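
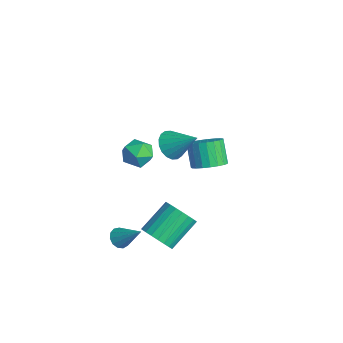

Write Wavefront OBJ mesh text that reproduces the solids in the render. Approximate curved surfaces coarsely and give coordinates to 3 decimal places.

v 0.65 -3.741 -3.872
v 1.145 -4.062 -4.119
v 1.71 -2.999 -2.708
v 1.126 -3.75 -4.299
v 0.955 -3.436 -4.344
v 0.688 -3.218 -4.239
v 0.408 -3.166 -4.018
v 0.205 -3.297 -3.75
v 0.144 -3.568 -3.52
v 0.243 -3.895 -3.403
v 0.471 -4.172 -3.434
v 0.756 -4.312 -3.604
v 1.008 -4.271 -3.86
v 0.861 -0.996 2.792
v 1.454 -0.917 2.132
v 1.959 -0.084 3.888
v 1.229 -0.594 2.088
v 0.932 -0.35 2.184
v 0.62 -0.234 2.399
v 0.356 -0.27 2.693
v 0.193 -0.449 3.006
v 0.161 -0.736 3.276
v 0.268 -1.075 3.451
v 0.493 -1.399 3.495
v 0.791 -1.642 3.4
v 1.102 -1.758 3.184
v 1.366 -1.722 2.891
v 1.53 -1.543 2.578
v 1.561 -1.256 2.307
v 0.048 -1.802 1.244
v 0.604 -1.876 1.994
v -0.784 -2.964 1.746
v -0.228 -3.038 2.496
v -0.792 -2.297 2.402
v -0.278 -1.579 2.092
v 0.098 -3.261 1.648
v 0.612 -2.543 1.338
v 0.635 -2.778 2.243
v 0.084 -2.182 2.71
v -0.264 -2.658 1.03
v -0.815 -2.062 1.497
v 2.898 -2.644 -2.403
v 3.708 -2.174 -2.654
v 3.173 -0.627 -1.489
v 2.362 -1.096 -1.237
v 3.449 -2.051 -2.937
v 2.914 -0.503 -1.772
v 3.094 -2.03 -3.128
v 2.559 -0.482 -1.962
v 2.705 -2.115 -3.193
v 2.17 -0.568 -2.028
v 2.35 -2.292 -3.122
v 1.814 -0.744 -1.956
v 2.089 -2.53 -2.926
v 1.554 -0.982 -1.761
v 1.968 -2.787 -2.64
v 1.433 -1.239 -1.475
v 2.008 -3.019 -2.313
v 1.472 -1.472 -1.147
v 2.202 -3.187 -2.001
v 1.666 -1.639 -0.836
v 2.516 -3.261 -1.759
v 1.98 -1.713 -0.594
v 2.896 -3.228 -1.628
v 2.36 -1.68 -0.463
v 3.276 -3.094 -1.631
v 2.741 -1.546 -0.466
v 3.591 -2.882 -1.768
v 3.056 -1.334 -0.602
v 3.786 -2.629 -2.014
v 3.251 -1.081 -0.849
v 3.828 -2.379 -2.327
v 3.292 -0.831 -1.162
v -2.978 2.817 -3.151
v -2.204 2.531 -2.585
v -3.109 2.657 -1.284
v -3.882 2.943 -1.849
v -2.157 2.944 -2.593
v -3.062 3.07 -1.292
v -2.253 3.335 -2.697
v -3.157 3.462 -1.396
v -2.473 3.637 -2.88
v -3.378 3.763 -1.578
v -2.781 3.796 -3.109
v -3.686 3.923 -1.808
v -3.123 3.787 -3.346
v -4.028 3.913 -2.044
v -3.44 3.609 -3.549
v -4.344 3.736 -2.247
v -3.676 3.295 -3.683
v -4.581 3.421 -2.381
v -3.792 2.898 -3.725
v -4.697 3.024 -2.423
v -3.768 2.487 -3.668
v -4.672 2.613 -2.366
v -3.606 2.133 -3.521
v -4.511 2.259 -2.22
v -3.336 1.897 -3.31
v -4.241 2.023 -2.009
v -3.004 1.82 -3.072
v -3.909 1.947 -1.771
v -2.667 1.916 -2.848
v -3.572 2.042 -1.546
v -2.384 2.167 -2.675
v -3.289 2.294 -1.374
f 2 1 4
f 2 4 3
f 4 1 5
f 4 5 3
f 5 1 6
f 5 6 3
f 6 1 7
f 6 7 3
f 7 1 8
f 7 8 3
f 8 1 9
f 8 9 3
f 9 1 10
f 9 10 3
f 10 1 11
f 10 11 3
f 11 1 12
f 11 12 3
f 12 1 13
f 12 13 3
f 13 1 2
f 13 2 3
f 15 14 17
f 15 17 16
f 17 14 18
f 17 18 16
f 18 14 19
f 18 19 16
f 19 14 20
f 19 20 16
f 20 14 21
f 20 21 16
f 21 14 22
f 21 22 16
f 22 14 23
f 22 23 16
f 23 14 24
f 23 24 16
f 24 14 25
f 24 25 16
f 25 14 26
f 25 26 16
f 26 14 27
f 26 27 16
f 27 14 28
f 27 28 16
f 28 14 29
f 28 29 16
f 29 14 15
f 29 15 16
f 30 41 35
f 30 35 31
f 30 31 37
f 30 37 40
f 30 40 41
f 31 35 39
f 35 41 34
f 41 40 32
f 40 37 36
f 37 31 38
f 33 39 34
f 33 34 32
f 33 32 36
f 33 36 38
f 33 38 39
f 34 39 35
f 32 34 41
f 36 32 40
f 38 36 37
f 39 38 31
f 43 42 46
f 43 46 44
f 44 46 47
f 44 47 45
f 46 42 48
f 46 48 47
f 47 48 49
f 47 49 45
f 48 42 50
f 48 50 49
f 49 50 51
f 49 51 45
f 50 42 52
f 50 52 51
f 51 52 53
f 51 53 45
f 52 42 54
f 52 54 53
f 53 54 55
f 53 55 45
f 54 42 56
f 54 56 55
f 55 56 57
f 55 57 45
f 56 42 58
f 56 58 57
f 57 58 59
f 57 59 45
f 58 42 60
f 58 60 59
f 59 60 61
f 59 61 45
f 60 42 62
f 60 62 61
f 61 62 63
f 61 63 45
f 62 42 64
f 62 64 63
f 63 64 65
f 63 65 45
f 64 42 66
f 64 66 65
f 65 66 67
f 65 67 45
f 66 42 68
f 66 68 67
f 67 68 69
f 67 69 45
f 68 42 70
f 68 70 69
f 69 70 71
f 69 71 45
f 70 42 72
f 70 72 71
f 71 72 73
f 71 73 45
f 72 42 43
f 72 43 73
f 73 43 44
f 73 44 45
f 75 74 78
f 75 78 76
f 76 78 79
f 76 79 77
f 78 74 80
f 78 80 79
f 79 80 81
f 79 81 77
f 80 74 82
f 80 82 81
f 81 82 83
f 81 83 77
f 82 74 84
f 82 84 83
f 83 84 85
f 83 85 77
f 84 74 86
f 84 86 85
f 85 86 87
f 85 87 77
f 86 74 88
f 86 88 87
f 87 88 89
f 87 89 77
f 88 74 90
f 88 90 89
f 89 90 91
f 89 91 77
f 90 74 92
f 90 92 91
f 91 92 93
f 91 93 77
f 92 74 94
f 92 94 93
f 93 94 95
f 93 95 77
f 94 74 96
f 94 96 95
f 95 96 97
f 95 97 77
f 96 74 98
f 96 98 97
f 97 98 99
f 97 99 77
f 98 74 100
f 98 100 99
f 99 100 101
f 99 101 77
f 100 74 102
f 100 102 101
f 101 102 103
f 101 103 77
f 102 74 104
f 102 104 103
f 103 104 105
f 103 105 77
f 104 74 75
f 104 75 105
f 105 75 76
f 105 76 77



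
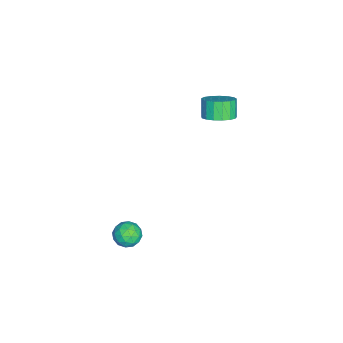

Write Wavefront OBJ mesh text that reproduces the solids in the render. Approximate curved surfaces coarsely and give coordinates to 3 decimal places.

v 1.625 -2.638 -3.739
v 2.104 -2.273 -4.144
v 2.476 -2.907 -2.976
v 2.955 -2.542 -3.381
v 2.437 -2.184 -3.022
v 1.911 -2.018 -3.493
v 2.669 -3.162 -3.627
v 2.143 -2.996 -4.098
v 2.749 -2.597 -4.075
v 2.605 -1.993 -3.701
v 1.975 -3.187 -3.419
v 1.831 -2.583 -3.045
v 1.79 -2.432 -4.008
v 2.79 -2.748 -3.112
v 2.486 -2.537 -2.9
v 2.767 -2.323 -3.139
v 1.676 -2.282 -3.626
v 1.958 -2.067 -3.864
v 2.153 -2.015 -3.204
v 2.622 -3.113 -3.256
v 2.904 -2.898 -3.494
v 1.813 -2.857 -3.981
v 2.094 -2.643 -4.22
v 2.427 -3.165 -3.916
v 2.45 -2.408 -4.206
v 2.951 -2.566 -3.758
v 2.783 -2.931 -3.902
v 2.474 -2.833 -4.179
v 2.366 -2.053 -3.986
v 2.866 -2.211 -3.538
v 2.561 -2 -3.327
v 2.252 -1.902 -3.604
v 2.745 -2.243 -3.946
v 1.714 -2.969 -3.582
v 2.214 -3.127 -3.134
v 2.328 -3.278 -3.516
v 2.019 -3.18 -3.793
v 1.629 -2.614 -3.362
v 2.13 -2.772 -2.914
v 2.106 -2.347 -2.941
v 1.797 -2.249 -3.218
v 1.835 -2.937 -3.174
v -3.511 0.755 -0.034
v -2.868 1.001 0.43
v -3.446 0.91 1.278
v -4.089 0.665 0.814
v -3.055 1.34 0.339
v -3.632 1.249 1.187
v -3.346 1.545 0.163
v -3.924 1.454 1.011
v -3.675 1.569 -0.059
v -4.253 1.478 0.79
v -3.967 1.406 -0.274
v -4.544 1.316 0.574
v -4.154 1.095 -0.435
v -4.731 1.004 0.413
v -4.194 0.706 -0.504
v -4.771 0.615 0.344
v -4.077 0.328 -0.465
v -4.655 0.237 0.383
v -3.831 0.048 -0.328
v -4.409 -0.043 0.521
v -3.512 -0.07 -0.123
v -4.089 -0.161 0.725
v -3.192 0.001 0.102
v -3.77 -0.089 0.95
v -2.946 0.245 0.296
v -3.523 0.154 1.144
v -2.829 0.606 0.414
v -3.406 0.515 1.262
f 1 38 17
f 38 12 41
f 17 41 6
f 38 41 17
f 1 17 13
f 17 6 18
f 13 18 2
f 17 18 13
f 1 13 22
f 13 2 23
f 22 23 8
f 13 23 22
f 1 22 34
f 22 8 37
f 34 37 11
f 22 37 34
f 1 34 38
f 34 11 42
f 38 42 12
f 34 42 38
f 2 18 29
f 18 6 32
f 29 32 10
f 18 32 29
f 6 41 19
f 41 12 40
f 19 40 5
f 41 40 19
f 12 42 39
f 42 11 35
f 39 35 3
f 42 35 39
f 11 37 36
f 37 8 24
f 36 24 7
f 37 24 36
f 8 23 28
f 23 2 25
f 28 25 9
f 23 25 28
f 4 30 16
f 30 10 31
f 16 31 5
f 30 31 16
f 4 16 14
f 16 5 15
f 14 15 3
f 16 15 14
f 4 14 21
f 14 3 20
f 21 20 7
f 14 20 21
f 4 21 26
f 21 7 27
f 26 27 9
f 21 27 26
f 4 26 30
f 26 9 33
f 30 33 10
f 26 33 30
f 5 31 19
f 31 10 32
f 19 32 6
f 31 32 19
f 3 15 39
f 15 5 40
f 39 40 12
f 15 40 39
f 7 20 36
f 20 3 35
f 36 35 11
f 20 35 36
f 9 27 28
f 27 7 24
f 28 24 8
f 27 24 28
f 10 33 29
f 33 9 25
f 29 25 2
f 33 25 29
f 44 43 47
f 44 47 45
f 45 47 48
f 45 48 46
f 47 43 49
f 47 49 48
f 48 49 50
f 48 50 46
f 49 43 51
f 49 51 50
f 50 51 52
f 50 52 46
f 51 43 53
f 51 53 52
f 52 53 54
f 52 54 46
f 53 43 55
f 53 55 54
f 54 55 56
f 54 56 46
f 55 43 57
f 55 57 56
f 56 57 58
f 56 58 46
f 57 43 59
f 57 59 58
f 58 59 60
f 58 60 46
f 59 43 61
f 59 61 60
f 60 61 62
f 60 62 46
f 61 43 63
f 61 63 62
f 62 63 64
f 62 64 46
f 63 43 65
f 63 65 64
f 64 65 66
f 64 66 46
f 65 43 67
f 65 67 66
f 66 67 68
f 66 68 46
f 67 43 69
f 67 69 68
f 68 69 70
f 68 70 46
f 69 43 44
f 69 44 70
f 70 44 45
f 70 45 46



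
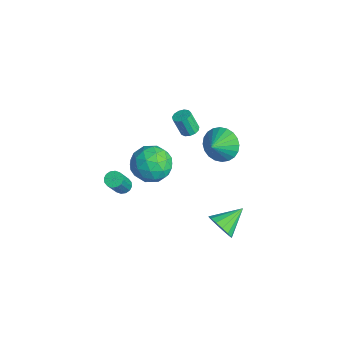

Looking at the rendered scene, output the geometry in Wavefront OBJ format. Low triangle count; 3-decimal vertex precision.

v -1.951 -1.078 -3.454
v -1.523 -0.839 -3.549
v -0.74 -1.583 -1.902
v -1.169 -1.822 -1.806
v -1.662 -0.672 -3.408
v -0.88 -1.417 -1.76
v -1.879 -0.615 -3.279
v -1.097 -1.359 -1.631
v -2.115 -0.681 -3.197
v -1.333 -1.426 -1.549
v -2.307 -0.854 -3.184
v -1.525 -1.599 -1.536
v -2.404 -1.087 -3.243
v -1.622 -1.831 -1.595
v -2.38 -1.317 -3.358
v -1.597 -2.061 -1.711
v -2.24 -1.483 -3.5
v -1.458 -2.228 -1.852
v -2.023 -1.541 -3.629
v -1.241 -2.285 -1.981
v -1.787 -1.474 -3.711
v -1.005 -2.219 -2.063
v -1.595 -1.301 -3.724
v -0.813 -2.046 -2.076
v -1.498 -1.069 -3.665
v -0.716 -1.813 -2.017
v 2.975 2.214 -3.338
v 3.556 2.071 -2.749
v 2.625 3.586 -2.662
v 3.767 2.282 -3.066
v 3.765 2.473 -3.456
v 3.552 2.596 -3.815
v 3.184 2.616 -4.046
v 2.76 2.528 -4.087
v 2.394 2.356 -3.928
v 2.184 2.146 -3.611
v 2.185 1.954 -3.221
v 2.398 1.832 -2.862
v 2.766 1.812 -2.631
v 3.19 1.899 -2.59
v -0.864 2.168 1.071
v -0.557 1.777 1.016
v -0.809 1.421 2.134
v -1.116 1.812 2.189
v -0.4 1.987 1.118
v -0.652 1.632 2.236
v -0.39 2.255 1.206
v -0.643 1.9 2.324
v -0.531 2.495 1.25
v -0.784 2.14 2.368
v -0.777 2.631 1.238
v -1.03 2.276 2.356
v -1.051 2.62 1.172
v -1.304 2.265 2.29
v -1.265 2.465 1.075
v -1.518 2.11 2.193
v -1.352 2.216 0.976
v -1.605 1.861 2.094
v -1.284 1.952 0.907
v -1.537 1.596 2.025
v -1.082 1.756 0.891
v -1.335 1.4 2.009
v -0.811 1.691 0.931
v -1.064 1.335 2.049
v 1.938 -0.595 3.2
v 2.733 -0.529 2.452
v 2.687 -2.051 3.868
v 3.482 -1.985 3.12
v 3.42 -1.241 3.919
v 2.956 -0.341 3.506
v 2.464 -2.239 2.814
v 2 -1.339 2.401
v 3.058 -1.545 2.214
v 3.649 -0.928 2.896
v 1.771 -1.652 3.424
v 2.362 -1.035 4.106
v 2.269 -0.434 2.767
v 3.151 -2.146 3.553
v 3.114 -1.709 4.022
v 3.581 -1.67 3.583
v 2.401 -0.323 3.387
v 2.868 -0.284 2.947
v 3.272 -0.703 3.809
v 2.552 -2.296 3.373
v 3.019 -2.257 2.933
v 1.839 -0.91 2.737
v 2.306 -0.871 2.298
v 2.148 -1.877 2.511
v 2.928 -0.992 2.188
v 3.368 -1.849 2.58
v 2.77 -1.998 2.4
v 2.497 -1.469 2.158
v 3.275 -0.63 2.589
v 3.716 -1.486 2.982
v 3.679 -1.048 3.451
v 3.406 -0.519 3.208
v 3.466 -1.227 2.449
v 1.704 -1.094 3.338
v 2.145 -1.95 3.731
v 2.014 -2.061 3.112
v 1.741 -1.532 2.869
v 2.052 -0.731 3.74
v 2.492 -1.588 4.132
v 2.923 -1.111 4.162
v 2.65 -0.582 3.92
v 1.954 -1.353 3.871
v 0.704 3.173 0.995
v 1.506 3.259 0.387
v 1.216 2.427 1.565
v 1.589 3.528 0.663
v 1.538 3.742 0.99
v 1.36 3.87 1.317
v 1.082 3.892 1.595
v 0.746 3.804 1.782
v 0.404 3.62 1.849
v 0.108 3.369 1.786
v -0.098 3.087 1.603
v -0.182 2.819 1.327
v -0.131 2.604 1
v 0.047 2.476 0.673
v 0.326 2.455 0.394
v 0.661 2.542 0.207
v 1.003 2.726 0.14
v 1.3 2.978 0.203
f 2 1 5
f 2 5 3
f 3 5 6
f 3 6 4
f 5 1 7
f 5 7 6
f 6 7 8
f 6 8 4
f 7 1 9
f 7 9 8
f 8 9 10
f 8 10 4
f 9 1 11
f 9 11 10
f 10 11 12
f 10 12 4
f 11 1 13
f 11 13 12
f 12 13 14
f 12 14 4
f 13 1 15
f 13 15 14
f 14 15 16
f 14 16 4
f 15 1 17
f 15 17 16
f 16 17 18
f 16 18 4
f 17 1 19
f 17 19 18
f 18 19 20
f 18 20 4
f 19 1 21
f 19 21 20
f 20 21 22
f 20 22 4
f 21 1 23
f 21 23 22
f 22 23 24
f 22 24 4
f 23 1 25
f 23 25 24
f 24 25 26
f 24 26 4
f 25 1 2
f 25 2 26
f 26 2 3
f 26 3 4
f 28 27 30
f 28 30 29
f 30 27 31
f 30 31 29
f 31 27 32
f 31 32 29
f 32 27 33
f 32 33 29
f 33 27 34
f 33 34 29
f 34 27 35
f 34 35 29
f 35 27 36
f 35 36 29
f 36 27 37
f 36 37 29
f 37 27 38
f 37 38 29
f 38 27 39
f 38 39 29
f 39 27 40
f 39 40 29
f 40 27 28
f 40 28 29
f 42 41 45
f 42 45 43
f 43 45 46
f 43 46 44
f 45 41 47
f 45 47 46
f 46 47 48
f 46 48 44
f 47 41 49
f 47 49 48
f 48 49 50
f 48 50 44
f 49 41 51
f 49 51 50
f 50 51 52
f 50 52 44
f 51 41 53
f 51 53 52
f 52 53 54
f 52 54 44
f 53 41 55
f 53 55 54
f 54 55 56
f 54 56 44
f 55 41 57
f 55 57 56
f 56 57 58
f 56 58 44
f 57 41 59
f 57 59 58
f 58 59 60
f 58 60 44
f 59 41 61
f 59 61 60
f 60 61 62
f 60 62 44
f 61 41 63
f 61 63 62
f 62 63 64
f 62 64 44
f 63 41 42
f 63 42 64
f 64 42 43
f 64 43 44
f 65 102 81
f 102 76 105
f 81 105 70
f 102 105 81
f 65 81 77
f 81 70 82
f 77 82 66
f 81 82 77
f 65 77 86
f 77 66 87
f 86 87 72
f 77 87 86
f 65 86 98
f 86 72 101
f 98 101 75
f 86 101 98
f 65 98 102
f 98 75 106
f 102 106 76
f 98 106 102
f 66 82 93
f 82 70 96
f 93 96 74
f 82 96 93
f 70 105 83
f 105 76 104
f 83 104 69
f 105 104 83
f 76 106 103
f 106 75 99
f 103 99 67
f 106 99 103
f 75 101 100
f 101 72 88
f 100 88 71
f 101 88 100
f 72 87 92
f 87 66 89
f 92 89 73
f 87 89 92
f 68 94 80
f 94 74 95
f 80 95 69
f 94 95 80
f 68 80 78
f 80 69 79
f 78 79 67
f 80 79 78
f 68 78 85
f 78 67 84
f 85 84 71
f 78 84 85
f 68 85 90
f 85 71 91
f 90 91 73
f 85 91 90
f 68 90 94
f 90 73 97
f 94 97 74
f 90 97 94
f 69 95 83
f 95 74 96
f 83 96 70
f 95 96 83
f 67 79 103
f 79 69 104
f 103 104 76
f 79 104 103
f 71 84 100
f 84 67 99
f 100 99 75
f 84 99 100
f 73 91 92
f 91 71 88
f 92 88 72
f 91 88 92
f 74 97 93
f 97 73 89
f 93 89 66
f 97 89 93
f 108 107 110
f 108 110 109
f 110 107 111
f 110 111 109
f 111 107 112
f 111 112 109
f 112 107 113
f 112 113 109
f 113 107 114
f 113 114 109
f 114 107 115
f 114 115 109
f 115 107 116
f 115 116 109
f 116 107 117
f 116 117 109
f 117 107 118
f 117 118 109
f 118 107 119
f 118 119 109
f 119 107 120
f 119 120 109
f 120 107 121
f 120 121 109
f 121 107 122
f 121 122 109
f 122 107 123
f 122 123 109
f 123 107 124
f 123 124 109
f 124 107 108
f 124 108 109



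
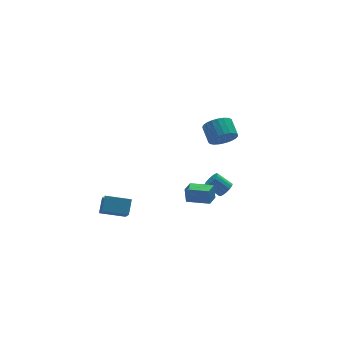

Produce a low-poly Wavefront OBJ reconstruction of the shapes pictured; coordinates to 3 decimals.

v -2.355 2.382 -4.212
v -2.492 1.465 -3.301
v -3.764 2.932 -3.872
v -3.901 2.015 -2.961
v -1.919 3.045 -3.479
v -2.056 2.128 -2.568
v -3.328 3.595 -3.139
v -3.465 2.678 -2.228
v 2.284 -0.851 3.55
v 2.599 -0.463 2.85
v 2.651 0.54 3.431
v 2.336 0.151 4.13
v 2.247 -0.42 2.807
v 2.299 0.583 3.387
v 1.901 -0.451 2.892
v 1.953 0.552 3.473
v 1.621 -0.551 3.091
v 1.674 0.452 3.672
v 1.456 -0.704 3.369
v 1.508 0.299 3.95
v 1.434 -0.882 3.679
v 1.486 0.121 4.259
v 1.559 -1.054 3.966
v 1.611 -0.051 4.546
v 1.809 -1.192 4.181
v 1.862 -0.189 4.761
v 2.142 -1.271 4.287
v 2.194 -0.268 4.868
v 2.499 -1.277 4.266
v 2.551 -0.274 4.846
v 2.818 -1.21 4.12
v 2.871 -0.207 4.701
v 3.046 -1.08 3.877
v 3.098 -0.077 4.457
v 3.141 -0.911 3.576
v 3.194 0.091 4.157
v 3.089 -0.732 3.271
v 3.141 0.271 3.852
v 2.897 -0.574 3.014
v 2.949 0.429 3.595
v 0.969 1.323 -3.076
v 0.958 1.517 -2.125
v 1.582 1.984 -3.203
v 1.571 2.177 -2.253
v 2.049 0.363 -2.867
v 2.038 0.556 -1.917
v 2.662 1.023 -2.995
v 2.651 1.217 -2.044
v 4.175 2.957 -4.178
v 4.446 2.701 -3.721
v 3.736 3.268 -2.984
v 3.465 3.523 -3.442
v 4.593 2.939 -3.762
v 3.882 3.506 -3.025
v 4.644 3.181 -3.899
v 3.934 3.748 -3.162
v 4.588 3.371 -4.1
v 3.877 3.938 -3.363
v 4.437 3.466 -4.318
v 3.727 4.033 -3.582
v 4.226 3.445 -4.505
v 3.516 4.012 -3.768
v 4.004 3.312 -4.617
v 3.293 3.879 -3.88
v 3.821 3.097 -4.628
v 3.11 3.664 -3.892
v 3.719 2.85 -4.537
v 3.008 3.417 -3.8
v 3.721 2.628 -4.363
v 3.011 3.195 -3.626
v 3.828 2.481 -4.147
v 3.118 3.047 -3.41
v 4.014 2.442 -3.938
v 3.304 3.009 -3.201
v 4.237 2.522 -3.784
v 3.527 3.089 -3.047
f 2 4 1
f 5 2 1
f 1 4 3
f 3 5 1
f 2 8 4
f 6 2 5
f 6 8 2
f 4 8 3
f 7 5 3
f 3 8 7
f 7 6 5
f 8 6 7
f 10 9 13
f 10 13 11
f 11 13 14
f 11 14 12
f 13 9 15
f 13 15 14
f 14 15 16
f 14 16 12
f 15 9 17
f 15 17 16
f 16 17 18
f 16 18 12
f 17 9 19
f 17 19 18
f 18 19 20
f 18 20 12
f 19 9 21
f 19 21 20
f 20 21 22
f 20 22 12
f 21 9 23
f 21 23 22
f 22 23 24
f 22 24 12
f 23 9 25
f 23 25 24
f 24 25 26
f 24 26 12
f 25 9 27
f 25 27 26
f 26 27 28
f 26 28 12
f 27 9 29
f 27 29 28
f 28 29 30
f 28 30 12
f 29 9 31
f 29 31 30
f 30 31 32
f 30 32 12
f 31 9 33
f 31 33 32
f 32 33 34
f 32 34 12
f 33 9 35
f 33 35 34
f 34 35 36
f 34 36 12
f 35 9 37
f 35 37 36
f 36 37 38
f 36 38 12
f 37 9 39
f 37 39 38
f 38 39 40
f 38 40 12
f 39 9 10
f 39 10 40
f 40 10 11
f 40 11 12
f 42 44 41
f 45 42 41
f 41 44 43
f 43 45 41
f 42 48 44
f 46 42 45
f 46 48 42
f 44 48 43
f 47 45 43
f 43 48 47
f 47 46 45
f 48 46 47
f 50 49 53
f 50 53 51
f 51 53 54
f 51 54 52
f 53 49 55
f 53 55 54
f 54 55 56
f 54 56 52
f 55 49 57
f 55 57 56
f 56 57 58
f 56 58 52
f 57 49 59
f 57 59 58
f 58 59 60
f 58 60 52
f 59 49 61
f 59 61 60
f 60 61 62
f 60 62 52
f 61 49 63
f 61 63 62
f 62 63 64
f 62 64 52
f 63 49 65
f 63 65 64
f 64 65 66
f 64 66 52
f 65 49 67
f 65 67 66
f 66 67 68
f 66 68 52
f 67 49 69
f 67 69 68
f 68 69 70
f 68 70 52
f 69 49 71
f 69 71 70
f 70 71 72
f 70 72 52
f 71 49 73
f 71 73 72
f 72 73 74
f 72 74 52
f 73 49 75
f 73 75 74
f 74 75 76
f 74 76 52
f 75 49 50
f 75 50 76
f 76 50 51
f 76 51 52



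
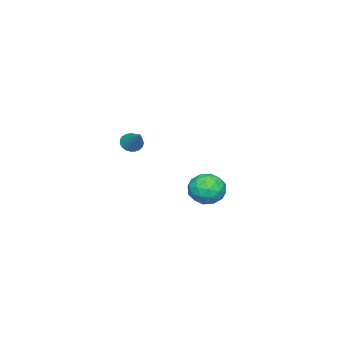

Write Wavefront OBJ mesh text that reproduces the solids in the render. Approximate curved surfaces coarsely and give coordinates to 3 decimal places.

v 2.672 -4.034 3.41
v 2.991 -3.9 3.021
v 3.408 -3.166 4.31
v 2.835 -3.751 3.005
v 2.651 -3.651 3.059
v 2.471 -3.617 3.173
v 2.325 -3.655 3.329
v 2.24 -3.759 3.498
v 2.229 -3.91 3.653
v 2.296 -4.083 3.765
v 2.427 -4.247 3.816
v 2.601 -4.374 3.797
v 2.787 -4.442 3.711
v 2.953 -4.44 3.573
v 3.071 -4.368 3.407
v 3.12 -4.238 3.241
v 3.092 -4.072 3.105
v -3.872 -3.283 -1.425
v -3.236 -2.884 -2.001
v -2.804 -4.256 -0.919
v -2.168 -3.857 -1.495
v -2.501 -3.375 -0.751
v -3.161 -2.774 -1.064
v -2.879 -4.366 -1.856
v -3.539 -3.765 -2.169
v -2.622 -3.553 -2.267
v -2.388 -2.941 -1.584
v -3.652 -4.199 -1.336
v -3.418 -3.587 -0.653
v -3.648 -2.998 -1.758
v -2.392 -4.142 -1.162
v -2.588 -3.859 -0.725
v -2.214 -3.624 -1.064
v -3.604 -2.933 -1.207
v -3.23 -2.699 -1.545
v -2.798 -2.988 -0.811
v -2.81 -4.441 -1.375
v -2.436 -4.207 -1.713
v -3.826 -3.516 -1.856
v -3.452 -3.281 -2.195
v -3.242 -4.152 -2.109
v -2.913 -3.157 -2.252
v -2.285 -3.729 -1.955
v -2.703 -4.028 -2.167
v -3.091 -3.675 -2.351
v -2.776 -2.797 -1.851
v -2.148 -3.369 -1.553
v -2.343 -3.086 -1.116
v -2.732 -2.733 -1.301
v -2.415 -3.191 -2.008
v -3.892 -3.771 -1.367
v -3.264 -4.343 -1.069
v -3.308 -4.407 -1.619
v -3.697 -4.054 -1.804
v -3.755 -3.411 -0.965
v -3.127 -3.983 -0.668
v -2.949 -3.465 -0.569
v -3.337 -3.112 -0.753
v -3.625 -3.949 -0.912
f 2 1 4
f 2 4 3
f 4 1 5
f 4 5 3
f 5 1 6
f 5 6 3
f 6 1 7
f 6 7 3
f 7 1 8
f 7 8 3
f 8 1 9
f 8 9 3
f 9 1 10
f 9 10 3
f 10 1 11
f 10 11 3
f 11 1 12
f 11 12 3
f 12 1 13
f 12 13 3
f 13 1 14
f 13 14 3
f 14 1 15
f 14 15 3
f 15 1 16
f 15 16 3
f 16 1 17
f 16 17 3
f 17 1 2
f 17 2 3
f 18 55 34
f 55 29 58
f 34 58 23
f 55 58 34
f 18 34 30
f 34 23 35
f 30 35 19
f 34 35 30
f 18 30 39
f 30 19 40
f 39 40 25
f 30 40 39
f 18 39 51
f 39 25 54
f 51 54 28
f 39 54 51
f 18 51 55
f 51 28 59
f 55 59 29
f 51 59 55
f 19 35 46
f 35 23 49
f 46 49 27
f 35 49 46
f 23 58 36
f 58 29 57
f 36 57 22
f 58 57 36
f 29 59 56
f 59 28 52
f 56 52 20
f 59 52 56
f 28 54 53
f 54 25 41
f 53 41 24
f 54 41 53
f 25 40 45
f 40 19 42
f 45 42 26
f 40 42 45
f 21 47 33
f 47 27 48
f 33 48 22
f 47 48 33
f 21 33 31
f 33 22 32
f 31 32 20
f 33 32 31
f 21 31 38
f 31 20 37
f 38 37 24
f 31 37 38
f 21 38 43
f 38 24 44
f 43 44 26
f 38 44 43
f 21 43 47
f 43 26 50
f 47 50 27
f 43 50 47
f 22 48 36
f 48 27 49
f 36 49 23
f 48 49 36
f 20 32 56
f 32 22 57
f 56 57 29
f 32 57 56
f 24 37 53
f 37 20 52
f 53 52 28
f 37 52 53
f 26 44 45
f 44 24 41
f 45 41 25
f 44 41 45
f 27 50 46
f 50 26 42
f 46 42 19
f 50 42 46



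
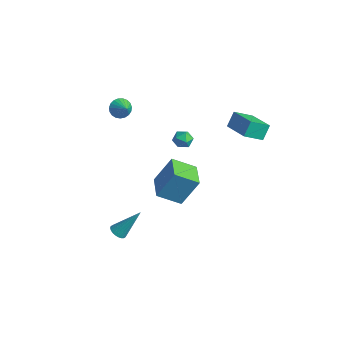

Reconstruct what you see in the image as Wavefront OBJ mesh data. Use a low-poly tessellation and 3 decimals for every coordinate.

v 1.606 -1.855 -1.923
v 2.083 -0.936 -0.166
v 0.154 -0.954 -2
v 0.632 -0.035 -0.242
v 2.388 -0.665 -2.758
v 2.866 0.254 -1
v 0.937 0.236 -2.834
v 1.414 1.155 -1.077
v -1.839 -1.803 3.526
v -1.454 -1.765 2.955
v -0.981 -1.957 4.094
v -1.461 -1.491 3.04
v -1.533 -1.271 3.209
v -1.659 -1.143 3.434
v -1.815 -1.129 3.674
v -1.975 -1.231 3.888
v -2.112 -1.432 4.04
v -2.202 -1.698 4.104
v -2.229 -1.981 4.067
v -2.188 -2.233 3.937
v -2.087 -2.411 3.736
v -1.943 -2.484 3.498
v -1.781 -2.439 3.266
v -1.629 -2.284 3.078
v -1.514 -2.046 2.968
v 0.733 -3.94 -4.736
v 1.242 -3.896 -4.965
v 1.367 -2.8 -3.104
v 1.143 -3.721 -5.049
v 0.981 -3.579 -5.085
v 0.781 -3.491 -5.068
v 0.574 -3.472 -5.001
v 0.391 -3.525 -4.894
v 0.26 -3.64 -4.762
v 0.201 -3.801 -4.627
v 0.223 -3.983 -4.508
v 0.323 -4.159 -4.424
v 0.484 -4.301 -4.388
v 0.684 -4.388 -4.405
v 0.891 -4.407 -4.472
v 1.074 -4.355 -4.579
v 1.205 -4.24 -4.711
v 1.264 -4.079 -4.846
v -1.266 1.945 -0.54
v -0.927 2.299 -0.079
v -0.453 1.221 -0.581
v -0.114 1.575 -0.12
v -0.676 1.248 0.053
v -1.178 1.695 0.079
v -0.202 1.825 -0.739
v -0.704 2.272 -0.713
v -0.269 2.225 -0.202
v -0.562 1.868 0.288
v -0.818 1.652 -0.948
v -1.111 1.295 -0.458
v 3.205 3.262 2.428
v 2.901 2.14 3.133
v 3.063 3.848 3.299
v 2.758 2.726 4.005
v 4.962 3.054 2.855
v 4.657 1.932 3.561
v 4.819 3.64 3.727
v 4.515 2.518 4.432
f 2 4 1
f 5 2 1
f 1 4 3
f 3 5 1
f 2 8 4
f 6 2 5
f 6 8 2
f 4 8 3
f 7 5 3
f 3 8 7
f 7 6 5
f 8 6 7
f 10 9 12
f 10 12 11
f 12 9 13
f 12 13 11
f 13 9 14
f 13 14 11
f 14 9 15
f 14 15 11
f 15 9 16
f 15 16 11
f 16 9 17
f 16 17 11
f 17 9 18
f 17 18 11
f 18 9 19
f 18 19 11
f 19 9 20
f 19 20 11
f 20 9 21
f 20 21 11
f 21 9 22
f 21 22 11
f 22 9 23
f 22 23 11
f 23 9 24
f 23 24 11
f 24 9 25
f 24 25 11
f 25 9 10
f 25 10 11
f 27 26 29
f 27 29 28
f 29 26 30
f 29 30 28
f 30 26 31
f 30 31 28
f 31 26 32
f 31 32 28
f 32 26 33
f 32 33 28
f 33 26 34
f 33 34 28
f 34 26 35
f 34 35 28
f 35 26 36
f 35 36 28
f 36 26 37
f 36 37 28
f 37 26 38
f 37 38 28
f 38 26 39
f 38 39 28
f 39 26 40
f 39 40 28
f 40 26 41
f 40 41 28
f 41 26 42
f 41 42 28
f 42 26 43
f 42 43 28
f 43 26 27
f 43 27 28
f 44 55 49
f 44 49 45
f 44 45 51
f 44 51 54
f 44 54 55
f 45 49 53
f 49 55 48
f 55 54 46
f 54 51 50
f 51 45 52
f 47 53 48
f 47 48 46
f 47 46 50
f 47 50 52
f 47 52 53
f 48 53 49
f 46 48 55
f 50 46 54
f 52 50 51
f 53 52 45
f 57 59 56
f 60 57 56
f 56 59 58
f 58 60 56
f 57 63 59
f 61 57 60
f 61 63 57
f 59 63 58
f 62 60 58
f 58 63 62
f 62 61 60
f 63 61 62



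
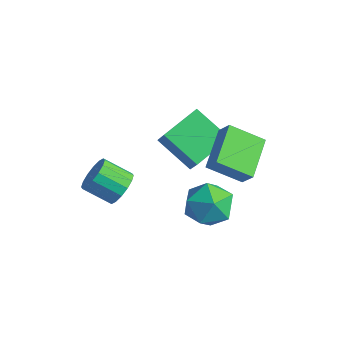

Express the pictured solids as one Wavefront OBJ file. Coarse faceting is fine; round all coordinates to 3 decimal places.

v -0.7 -0.098 -1.005
v -2.373 -0.556 0.087
v -0.804 1.796 -0.371
v -2.478 1.338 0.721
v 0.198 -0.458 0.219
v -1.476 -0.916 1.311
v 0.093 1.436 0.853
v -1.58 0.978 1.945
v 1.617 -1.19 1.55
v 2.217 -1.129 2.31
v 0.521 0.432 2.283
v 1.121 0.493 3.043
v 2.659 -0.073 0.637
v 3.259 -0.012 1.397
v 1.563 1.549 1.37
v 2.163 1.61 2.13
v 0.634 0.303 -1.403
v 1.554 0.28 -2.235
v 0.946 -1.64 -1.005
v 1.866 -1.663 -1.837
v 2.001 -1.028 -0.779
v 1.809 0.173 -1.026
v 0.691 -1.533 -2.214
v 0.499 -0.332 -2.461
v 1.59 -0.855 -2.737
v 2.399 -0.543 -1.85
v 0.101 -0.817 -1.39
v 0.91 -0.505 -0.503
v -2.174 -2.685 -1.911
v -1.543 -2.849 -1.291
v -2.534 -3.638 -0.489
v -3.166 -3.475 -1.109
v -1.747 -2.453 -1.154
v -2.738 -3.242 -0.352
v -2.065 -2.119 -1.22
v -3.057 -2.909 -0.418
v -2.413 -1.938 -1.471
v -3.405 -2.727 -0.669
v -2.697 -1.956 -1.84
v -3.689 -2.746 -1.038
v -2.841 -2.17 -2.228
v -3.832 -2.959 -1.426
v -2.806 -2.522 -2.531
v -3.797 -3.311 -1.729
v -2.602 -2.918 -2.668
v -3.593 -3.707 -1.866
v -2.283 -3.251 -2.602
v -3.275 -4.041 -1.8
v -1.935 -3.433 -2.351
v -2.927 -4.222 -1.549
v -1.651 -3.414 -1.982
v -2.643 -4.204 -1.18
v -1.508 -3.201 -1.594
v -2.499 -3.99 -0.792
f 2 4 1
f 5 2 1
f 1 4 3
f 3 5 1
f 2 8 4
f 6 2 5
f 6 8 2
f 4 8 3
f 7 5 3
f 3 8 7
f 7 6 5
f 8 6 7
f 10 12 9
f 13 10 9
f 9 12 11
f 11 13 9
f 10 16 12
f 14 10 13
f 14 16 10
f 12 16 11
f 15 13 11
f 11 16 15
f 15 14 13
f 16 14 15
f 17 28 22
f 17 22 18
f 17 18 24
f 17 24 27
f 17 27 28
f 18 22 26
f 22 28 21
f 28 27 19
f 27 24 23
f 24 18 25
f 20 26 21
f 20 21 19
f 20 19 23
f 20 23 25
f 20 25 26
f 21 26 22
f 19 21 28
f 23 19 27
f 25 23 24
f 26 25 18
f 30 29 33
f 30 33 31
f 31 33 34
f 31 34 32
f 33 29 35
f 33 35 34
f 34 35 36
f 34 36 32
f 35 29 37
f 35 37 36
f 36 37 38
f 36 38 32
f 37 29 39
f 37 39 38
f 38 39 40
f 38 40 32
f 39 29 41
f 39 41 40
f 40 41 42
f 40 42 32
f 41 29 43
f 41 43 42
f 42 43 44
f 42 44 32
f 43 29 45
f 43 45 44
f 44 45 46
f 44 46 32
f 45 29 47
f 45 47 46
f 46 47 48
f 46 48 32
f 47 29 49
f 47 49 48
f 48 49 50
f 48 50 32
f 49 29 51
f 49 51 50
f 50 51 52
f 50 52 32
f 51 29 53
f 51 53 52
f 52 53 54
f 52 54 32
f 53 29 30
f 53 30 54
f 54 30 31
f 54 31 32



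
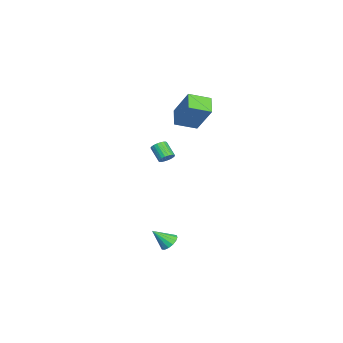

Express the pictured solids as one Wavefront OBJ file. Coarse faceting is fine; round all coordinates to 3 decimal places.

v -2.517 0.858 0.494
v -2.217 0.99 0.884
v -2.882 0.454 1.577
v -3.183 0.322 1.186
v -2.354 1.151 0.877
v -3.019 0.615 1.57
v -2.519 1.262 0.804
v -3.185 0.726 1.497
v -2.684 1.303 0.678
v -3.35 0.767 1.371
v -2.82 1.267 0.519
v -3.486 0.731 1.212
v -2.904 1.161 0.356
v -3.57 0.625 1.049
v -2.921 1.002 0.217
v -3.586 0.466 0.91
v -2.868 0.818 0.126
v -3.533 0.282 0.818
v -2.754 0.641 0.098
v -3.42 0.105 0.791
v -2.6 0.501 0.138
v -3.265 -0.035 0.831
v -2.431 0.424 0.241
v -3.096 -0.112 0.933
v -2.277 0.421 0.386
v -2.942 -0.115 1.079
v -2.165 0.494 0.551
v -2.83 -0.042 1.244
v -2.113 0.63 0.705
v -2.779 0.094 1.398
v -2.132 0.805 0.823
v -2.797 0.269 1.516
v 3.775 1.681 -2.622
v 4.304 1.495 -2.889
v 3.925 0.779 -1.698
v 4.391 1.723 -2.68
v 4.314 1.94 -2.457
v 4.092 2.087 -2.277
v 3.786 2.125 -2.19
v 3.476 2.045 -2.219
v 3.247 1.866 -2.356
v 3.16 1.639 -2.564
v 3.237 1.422 -2.788
v 3.459 1.275 -2.967
v 3.765 1.236 -3.054
v 4.074 1.317 -3.025
v -4.5 1.051 3.372
v -3.69 1.957 5.157
v -4.897 2.331 2.903
v -4.087 3.237 4.689
v -3.413 1.183 2.811
v -2.603 2.089 4.597
v -3.81 2.463 2.343
v -3 3.369 4.128
f 2 1 5
f 2 5 3
f 3 5 6
f 3 6 4
f 5 1 7
f 5 7 6
f 6 7 8
f 6 8 4
f 7 1 9
f 7 9 8
f 8 9 10
f 8 10 4
f 9 1 11
f 9 11 10
f 10 11 12
f 10 12 4
f 11 1 13
f 11 13 12
f 12 13 14
f 12 14 4
f 13 1 15
f 13 15 14
f 14 15 16
f 14 16 4
f 15 1 17
f 15 17 16
f 16 17 18
f 16 18 4
f 17 1 19
f 17 19 18
f 18 19 20
f 18 20 4
f 19 1 21
f 19 21 20
f 20 21 22
f 20 22 4
f 21 1 23
f 21 23 22
f 22 23 24
f 22 24 4
f 23 1 25
f 23 25 24
f 24 25 26
f 24 26 4
f 25 1 27
f 25 27 26
f 26 27 28
f 26 28 4
f 27 1 29
f 27 29 28
f 28 29 30
f 28 30 4
f 29 1 31
f 29 31 30
f 30 31 32
f 30 32 4
f 31 1 2
f 31 2 32
f 32 2 3
f 32 3 4
f 34 33 36
f 34 36 35
f 36 33 37
f 36 37 35
f 37 33 38
f 37 38 35
f 38 33 39
f 38 39 35
f 39 33 40
f 39 40 35
f 40 33 41
f 40 41 35
f 41 33 42
f 41 42 35
f 42 33 43
f 42 43 35
f 43 33 44
f 43 44 35
f 44 33 45
f 44 45 35
f 45 33 46
f 45 46 35
f 46 33 34
f 46 34 35
f 48 50 47
f 51 48 47
f 47 50 49
f 49 51 47
f 48 54 50
f 52 48 51
f 52 54 48
f 50 54 49
f 53 51 49
f 49 54 53
f 53 52 51
f 54 52 53



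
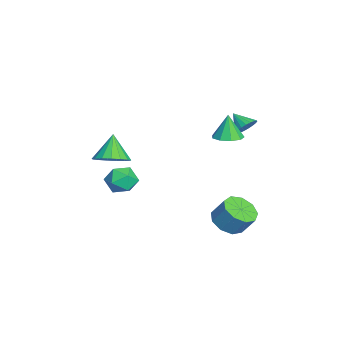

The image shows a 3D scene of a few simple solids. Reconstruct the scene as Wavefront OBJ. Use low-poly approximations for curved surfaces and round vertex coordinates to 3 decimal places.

v 1.705 2.907 -1.876
v 2.173 3.609 -2.432
v 2.502 4.254 -1.34
v 2.035 3.553 -0.784
v 1.512 3.785 -2.336
v 1.841 4.43 -1.245
v 0.941 3.55 -2.025
v 1.27 4.196 -0.934
v 0.728 3.015 -1.644
v 1.057 3.66 -0.553
v 0.972 2.429 -1.372
v 1.302 3.074 -0.28
v 1.56 2.067 -1.335
v 1.889 2.712 -0.243
v 2.215 2.098 -1.551
v 2.544 2.743 -0.46
v 2.632 2.508 -1.919
v 2.961 3.153 -0.828
v 2.615 3.105 -2.267
v 2.945 3.75 -1.176
v -2.481 4.023 2.658
v -1.936 3.557 2.728
v -3.139 3.357 3.342
v -1.888 3.744 2.957
v -1.942 3.98 3.134
v -2.089 4.222 3.228
v -2.304 4.431 3.224
v -2.55 4.569 3.122
v -2.783 4.612 2.94
v -2.964 4.554 2.709
v -3.062 4.404 2.469
v -3.059 4.188 2.262
v -2.956 3.943 2.123
v -2.771 3.712 2.077
v -2.536 3.535 2.131
v -2.291 3.443 2.276
v -2.079 3.45 2.487
v -0.294 2.964 3.175
v 0.52 3.092 3.337
v -0.586 2.976 4.625
v 0.25 3.595 3.279
v -0.274 3.804 3.172
v -0.808 3.62 3.066
v -1.101 3.129 3.011
v -1.017 2.561 3.032
v -0.594 2.182 3.12
v -0.031 2.169 3.234
v 0.409 2.528 3.319
v -0.128 -2.023 1.06
v 0.368 -1.564 0.382
v 0.192 -3.376 0.378
v 0.688 -2.917 -0.3
v 1.021 -2.951 0.596
v 0.824 -2.115 1.018
v -0.264 -2.825 -0.258
v -0.461 -1.989 0.164
v 0.284 -2.059 -0.432
v 1.078 -2.138 0.096
v -0.518 -2.802 0.664
v 0.276 -2.881 1.192
v 0.187 -2.964 1.831
v 1.025 -2.958 2.394
v -0.727 -2.876 3.189
v 0.941 -2.49 2.308
v 0.684 -2.13 2.112
v 0.313 -1.962 1.851
v -0.087 -2.023 1.586
v -0.424 -2.299 1.377
v -0.621 -2.728 1.272
v -0.633 -3.211 1.295
v -0.457 -3.637 1.44
v -0.133 -3.909 1.675
v 0.263 -3.964 1.946
v 0.643 -3.79 2.19
v 0.918 -3.427 2.352
f 2 1 5
f 2 5 3
f 3 5 6
f 3 6 4
f 5 1 7
f 5 7 6
f 6 7 8
f 6 8 4
f 7 1 9
f 7 9 8
f 8 9 10
f 8 10 4
f 9 1 11
f 9 11 10
f 10 11 12
f 10 12 4
f 11 1 13
f 11 13 12
f 12 13 14
f 12 14 4
f 13 1 15
f 13 15 14
f 14 15 16
f 14 16 4
f 15 1 17
f 15 17 16
f 16 17 18
f 16 18 4
f 17 1 19
f 17 19 18
f 18 19 20
f 18 20 4
f 19 1 2
f 19 2 20
f 20 2 3
f 20 3 4
f 22 21 24
f 22 24 23
f 24 21 25
f 24 25 23
f 25 21 26
f 25 26 23
f 26 21 27
f 26 27 23
f 27 21 28
f 27 28 23
f 28 21 29
f 28 29 23
f 29 21 30
f 29 30 23
f 30 21 31
f 30 31 23
f 31 21 32
f 31 32 23
f 32 21 33
f 32 33 23
f 33 21 34
f 33 34 23
f 34 21 35
f 34 35 23
f 35 21 36
f 35 36 23
f 36 21 37
f 36 37 23
f 37 21 22
f 37 22 23
f 39 38 41
f 39 41 40
f 41 38 42
f 41 42 40
f 42 38 43
f 42 43 40
f 43 38 44
f 43 44 40
f 44 38 45
f 44 45 40
f 45 38 46
f 45 46 40
f 46 38 47
f 46 47 40
f 47 38 48
f 47 48 40
f 48 38 39
f 48 39 40
f 49 60 54
f 49 54 50
f 49 50 56
f 49 56 59
f 49 59 60
f 50 54 58
f 54 60 53
f 60 59 51
f 59 56 55
f 56 50 57
f 52 58 53
f 52 53 51
f 52 51 55
f 52 55 57
f 52 57 58
f 53 58 54
f 51 53 60
f 55 51 59
f 57 55 56
f 58 57 50
f 62 61 64
f 62 64 63
f 64 61 65
f 64 65 63
f 65 61 66
f 65 66 63
f 66 61 67
f 66 67 63
f 67 61 68
f 67 68 63
f 68 61 69
f 68 69 63
f 69 61 70
f 69 70 63
f 70 61 71
f 70 71 63
f 71 61 72
f 71 72 63
f 72 61 73
f 72 73 63
f 73 61 74
f 73 74 63
f 74 61 75
f 74 75 63
f 75 61 62
f 75 62 63



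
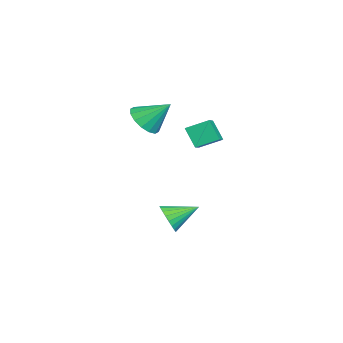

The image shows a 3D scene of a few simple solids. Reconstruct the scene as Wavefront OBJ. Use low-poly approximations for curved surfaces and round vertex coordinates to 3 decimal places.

v 0.679 0.069 3.1
v 1.219 0.634 2.399
v 0.881 1.391 4.32
v 0.701 0.78 2.327
v 0.176 0.735 2.462
v -0.214 0.512 2.768
v -0.364 0.171 3.163
v -0.236 -0.198 3.541
v 0.138 -0.495 3.801
v 0.657 -0.641 3.873
v 1.181 -0.597 3.737
v 1.571 -0.374 3.431
v 1.722 -0.032 3.036
v 1.593 0.337 2.659
v 1.36 2.12 2.864
v 1.24 3.331 3.399
v -0.167 2.25 2.226
v -0.287 3.462 2.762
v 1.867 2.658 1.758
v 1.747 3.87 2.294
v 0.34 2.789 1.121
v 0.22 4 1.656
v 1.984 1.295 -3.237
v 2.468 1.066 -2.477
v 1.596 2.845 -2.523
v 2.724 1.223 -2.679
v 2.868 1.391 -2.967
v 2.877 1.545 -3.295
v 2.75 1.66 -3.615
v 2.507 1.72 -3.877
v 2.183 1.715 -4.042
v 1.83 1.646 -4.084
v 1.499 1.524 -3.997
v 1.243 1.367 -3.794
v 1.099 1.198 -3.507
v 1.09 1.045 -3.178
v 1.217 0.929 -2.859
v 1.46 0.869 -2.596
v 1.784 0.874 -2.432
v 2.137 0.943 -2.39
f 2 1 4
f 2 4 3
f 4 1 5
f 4 5 3
f 5 1 6
f 5 6 3
f 6 1 7
f 6 7 3
f 7 1 8
f 7 8 3
f 8 1 9
f 8 9 3
f 9 1 10
f 9 10 3
f 10 1 11
f 10 11 3
f 11 1 12
f 11 12 3
f 12 1 13
f 12 13 3
f 13 1 14
f 13 14 3
f 14 1 2
f 14 2 3
f 16 18 15
f 19 16 15
f 15 18 17
f 17 19 15
f 16 22 18
f 20 16 19
f 20 22 16
f 18 22 17
f 21 19 17
f 17 22 21
f 21 20 19
f 22 20 21
f 24 23 26
f 24 26 25
f 26 23 27
f 26 27 25
f 27 23 28
f 27 28 25
f 28 23 29
f 28 29 25
f 29 23 30
f 29 30 25
f 30 23 31
f 30 31 25
f 31 23 32
f 31 32 25
f 32 23 33
f 32 33 25
f 33 23 34
f 33 34 25
f 34 23 35
f 34 35 25
f 35 23 36
f 35 36 25
f 36 23 37
f 36 37 25
f 37 23 38
f 37 38 25
f 38 23 39
f 38 39 25
f 39 23 40
f 39 40 25
f 40 23 24
f 40 24 25



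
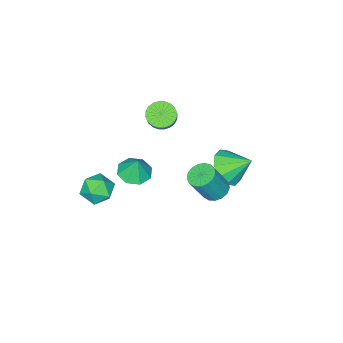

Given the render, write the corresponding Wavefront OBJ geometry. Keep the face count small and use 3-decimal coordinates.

v 1.783 2.491 2.97
v 2.212 2.008 2.676
v 2.947 1.746 4.175
v 2.517 2.229 4.47
v 2.383 2.3 2.643
v 3.118 2.038 4.142
v 2.416 2.635 2.685
v 3.151 2.374 4.184
v 2.305 2.938 2.792
v 3.04 2.676 4.292
v 2.073 3.138 2.941
v 2.808 2.876 4.44
v 1.775 3.19 3.096
v 2.51 2.928 4.595
v 1.479 3.081 3.222
v 2.214 2.82 4.721
v 1.252 2.838 3.291
v 1.987 2.576 4.79
v 1.147 2.515 3.286
v 1.882 2.253 4.785
v 1.187 2.186 3.209
v 1.922 1.925 4.708
v 1.364 1.927 3.077
v 2.099 1.666 4.576
v 1.636 1.798 2.921
v 2.371 1.536 4.42
v 1.942 1.827 2.776
v 2.677 1.565 4.275
v -1.103 0.699 1.181
v -0.276 0.542 1.858
v -1.637 1.761 2.079
v -0.095 1.008 1.416
v -0.298 1.356 0.884
v -0.809 1.453 0.465
v -1.432 1.262 0.32
v -1.929 0.857 0.503
v -2.11 0.391 0.945
v -1.907 0.043 1.477
v -1.396 -0.054 1.896
v -0.773 0.136 2.041
v 2.362 -2.198 1.468
v 3.195 -1.95 1.33
v 2.458 -1.882 2.612
v 2.757 -1.449 1.228
v 2.087 -1.386 1.268
v 1.579 -1.799 1.424
v 1.529 -2.445 1.607
v 1.967 -2.947 1.708
v 2.637 -3.009 1.669
v 3.145 -2.596 1.512
v -1.481 -4.028 1.85
v -1.065 -4.681 1.945
v -0.564 -4.246 2.745
v -0.979 -3.592 2.65
v -0.889 -4.526 1.75
v -0.388 -4.091 2.551
v -0.803 -4.295 1.571
v -0.302 -3.86 2.372
v -0.82 -4.024 1.435
v -0.319 -3.589 2.235
v -0.938 -3.753 1.361
v -0.437 -3.318 2.162
v -1.138 -3.524 1.362
v -0.637 -3.089 2.163
v -1.391 -3.372 1.437
v -0.89 -2.937 2.238
v -1.657 -3.319 1.575
v -1.156 -2.884 2.376
v -1.896 -3.374 1.755
v -1.395 -2.939 2.555
v -2.072 -3.529 1.949
v -1.571 -3.094 2.75
v -2.158 -3.76 2.128
v -1.657 -3.325 2.929
v -2.141 -4.031 2.265
v -1.64 -3.596 3.065
v -2.023 -4.302 2.338
v -1.522 -3.867 3.139
v -1.823 -4.531 2.337
v -1.322 -4.096 3.138
v -1.57 -4.683 2.262
v -1.069 -4.248 3.063
v -1.304 -4.736 2.124
v -0.803 -4.301 2.925
v 2.418 -3.501 -0.474
v 3.262 -3.056 -0.543
v 3.118 -4.864 -0.697
v 3.962 -4.419 -0.766
v 3.508 -4.454 0.075
v 3.075 -3.612 0.213
v 3.305 -4.308 -1.453
v 2.872 -3.466 -1.315
v 3.81 -3.555 -1.149
v 3.936 -3.645 -0.204
v 2.444 -4.275 -1.036
v 2.57 -4.365 -0.091
f 2 1 5
f 2 5 3
f 3 5 6
f 3 6 4
f 5 1 7
f 5 7 6
f 6 7 8
f 6 8 4
f 7 1 9
f 7 9 8
f 8 9 10
f 8 10 4
f 9 1 11
f 9 11 10
f 10 11 12
f 10 12 4
f 11 1 13
f 11 13 12
f 12 13 14
f 12 14 4
f 13 1 15
f 13 15 14
f 14 15 16
f 14 16 4
f 15 1 17
f 15 17 16
f 16 17 18
f 16 18 4
f 17 1 19
f 17 19 18
f 18 19 20
f 18 20 4
f 19 1 21
f 19 21 20
f 20 21 22
f 20 22 4
f 21 1 23
f 21 23 22
f 22 23 24
f 22 24 4
f 23 1 25
f 23 25 24
f 24 25 26
f 24 26 4
f 25 1 27
f 25 27 26
f 26 27 28
f 26 28 4
f 27 1 2
f 27 2 28
f 28 2 3
f 28 3 4
f 30 29 32
f 30 32 31
f 32 29 33
f 32 33 31
f 33 29 34
f 33 34 31
f 34 29 35
f 34 35 31
f 35 29 36
f 35 36 31
f 36 29 37
f 36 37 31
f 37 29 38
f 37 38 31
f 38 29 39
f 38 39 31
f 39 29 40
f 39 40 31
f 40 29 30
f 40 30 31
f 42 41 44
f 42 44 43
f 44 41 45
f 44 45 43
f 45 41 46
f 45 46 43
f 46 41 47
f 46 47 43
f 47 41 48
f 47 48 43
f 48 41 49
f 48 49 43
f 49 41 50
f 49 50 43
f 50 41 42
f 50 42 43
f 52 51 55
f 52 55 53
f 53 55 56
f 53 56 54
f 55 51 57
f 55 57 56
f 56 57 58
f 56 58 54
f 57 51 59
f 57 59 58
f 58 59 60
f 58 60 54
f 59 51 61
f 59 61 60
f 60 61 62
f 60 62 54
f 61 51 63
f 61 63 62
f 62 63 64
f 62 64 54
f 63 51 65
f 63 65 64
f 64 65 66
f 64 66 54
f 65 51 67
f 65 67 66
f 66 67 68
f 66 68 54
f 67 51 69
f 67 69 68
f 68 69 70
f 68 70 54
f 69 51 71
f 69 71 70
f 70 71 72
f 70 72 54
f 71 51 73
f 71 73 72
f 72 73 74
f 72 74 54
f 73 51 75
f 73 75 74
f 74 75 76
f 74 76 54
f 75 51 77
f 75 77 76
f 76 77 78
f 76 78 54
f 77 51 79
f 77 79 78
f 78 79 80
f 78 80 54
f 79 51 81
f 79 81 80
f 80 81 82
f 80 82 54
f 81 51 83
f 81 83 82
f 82 83 84
f 82 84 54
f 83 51 52
f 83 52 84
f 84 52 53
f 84 53 54
f 85 96 90
f 85 90 86
f 85 86 92
f 85 92 95
f 85 95 96
f 86 90 94
f 90 96 89
f 96 95 87
f 95 92 91
f 92 86 93
f 88 94 89
f 88 89 87
f 88 87 91
f 88 91 93
f 88 93 94
f 89 94 90
f 87 89 96
f 91 87 95
f 93 91 92
f 94 93 86



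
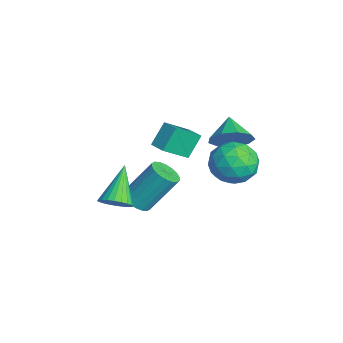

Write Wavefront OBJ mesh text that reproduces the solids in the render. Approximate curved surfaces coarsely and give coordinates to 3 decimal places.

v 0.007 4.489 0.676
v 0.99 4.111 1.155
v -0.91 3.029 1.405
v 0.073 2.651 1.884
v -0.427 3.618 2.275
v 0.14 4.52 1.825
v -0.06 2.62 0.735
v 0.507 3.522 0.285
v 0.948 2.956 1.192
v 0.722 3.573 2.143
v -0.642 3.567 0.417
v -0.868 4.184 1.368
v 0.579 4.428 0.852
v -0.499 2.712 1.708
v -0.792 3.28 1.938
v -0.215 3.058 2.22
v 0.079 4.669 1.245
v 0.657 4.447 1.527
v -0.176 4.157 2.185
v -0.577 2.693 1.033
v 0.001 2.471 1.315
v 0.295 4.082 0.34
v 0.872 3.86 0.622
v 0.256 2.983 0.375
v 1.132 3.527 1.155
v 0.593 2.669 1.583
v 0.515 2.65 0.908
v 0.848 3.181 0.643
v 0.999 3.89 1.714
v 0.46 3.032 2.142
v 0.166 3.6 2.372
v 0.499 4.13 2.108
v 0.975 3.211 1.736
v -0.38 4.108 0.418
v -0.919 3.25 0.846
v -0.419 3.01 0.452
v -0.086 3.54 0.188
v -0.513 4.471 0.977
v -1.052 3.613 1.405
v -0.768 3.959 1.917
v -0.435 4.49 1.652
v -0.895 3.929 0.824
v 0.358 -1.575 -0.207
v 0.928 -1.429 0.288
v -0.978 -0.885 1.127
v 0.913 -1.169 0.138
v 0.813 -0.971 -0.064
v 0.643 -0.865 -0.289
v 0.431 -0.867 -0.501
v 0.207 -0.977 -0.668
v 0.005 -1.178 -0.765
v -0.142 -1.44 -0.777
v -0.213 -1.722 -0.703
v -0.198 -1.982 -0.553
v -0.098 -2.18 -0.35
v 0.072 -2.286 -0.126
v 0.285 -2.283 0.086
v 0.509 -2.173 0.253
v 0.71 -1.972 0.351
v 0.857 -1.711 0.363
v -0.009 0.048 2.997
v -0.428 0.698 3.979
v -0.388 1.221 2.058
v -0.808 1.872 3.04
v 0.728 0.368 3.1
v 0.308 1.019 4.082
v 0.348 1.542 2.161
v -0.071 2.192 3.143
v -1.7 -0.262 -1.868
v -1.347 0.262 -2.272
v -1.267 1.546 -0.537
v -1.62 1.022 -0.132
v -1.669 0.34 -2.314
v -1.589 1.624 -0.579
v -1.997 0.298 -2.268
v -1.917 1.582 -0.533
v -2.266 0.146 -2.143
v -2.186 1.43 -0.408
v -2.423 -0.087 -1.963
v -2.343 1.196 -0.228
v -2.437 -0.355 -1.764
v -2.357 0.929 -0.029
v -2.305 -0.605 -1.586
v -2.225 0.679 0.149
v -2.053 -0.786 -1.463
v -1.973 0.498 0.272
v -1.731 -0.864 -1.421
v -1.651 0.42 0.314
v -1.403 -0.822 -1.467
v -1.323 0.462 0.268
v -1.134 -0.67 -1.592
v -1.054 0.614 0.143
v -0.977 -0.436 -1.772
v -0.897 0.847 -0.037
v -0.963 -0.169 -1.971
v -0.883 1.115 -0.236
v -1.095 0.081 -2.149
v -1.015 1.365 -0.414
v -1.134 3.777 1.857
v -0.681 4.511 2.401
v -2.226 3.943 2.543
v -0.991 4.787 1.84
v -1.368 4.589 1.287
v -1.636 4.012 1.001
v -1.669 3.324 1.116
v -1.451 2.849 1.577
v -1.085 2.807 2.17
v -0.742 3.219 2.616
v -0.583 3.892 2.708
f 1 38 17
f 38 12 41
f 17 41 6
f 38 41 17
f 1 17 13
f 17 6 18
f 13 18 2
f 17 18 13
f 1 13 22
f 13 2 23
f 22 23 8
f 13 23 22
f 1 22 34
f 22 8 37
f 34 37 11
f 22 37 34
f 1 34 38
f 34 11 42
f 38 42 12
f 34 42 38
f 2 18 29
f 18 6 32
f 29 32 10
f 18 32 29
f 6 41 19
f 41 12 40
f 19 40 5
f 41 40 19
f 12 42 39
f 42 11 35
f 39 35 3
f 42 35 39
f 11 37 36
f 37 8 24
f 36 24 7
f 37 24 36
f 8 23 28
f 23 2 25
f 28 25 9
f 23 25 28
f 4 30 16
f 30 10 31
f 16 31 5
f 30 31 16
f 4 16 14
f 16 5 15
f 14 15 3
f 16 15 14
f 4 14 21
f 14 3 20
f 21 20 7
f 14 20 21
f 4 21 26
f 21 7 27
f 26 27 9
f 21 27 26
f 4 26 30
f 26 9 33
f 30 33 10
f 26 33 30
f 5 31 19
f 31 10 32
f 19 32 6
f 31 32 19
f 3 15 39
f 15 5 40
f 39 40 12
f 15 40 39
f 7 20 36
f 20 3 35
f 36 35 11
f 20 35 36
f 9 27 28
f 27 7 24
f 28 24 8
f 27 24 28
f 10 33 29
f 33 9 25
f 29 25 2
f 33 25 29
f 44 43 46
f 44 46 45
f 46 43 47
f 46 47 45
f 47 43 48
f 47 48 45
f 48 43 49
f 48 49 45
f 49 43 50
f 49 50 45
f 50 43 51
f 50 51 45
f 51 43 52
f 51 52 45
f 52 43 53
f 52 53 45
f 53 43 54
f 53 54 45
f 54 43 55
f 54 55 45
f 55 43 56
f 55 56 45
f 56 43 57
f 56 57 45
f 57 43 58
f 57 58 45
f 58 43 59
f 58 59 45
f 59 43 60
f 59 60 45
f 60 43 44
f 60 44 45
f 62 64 61
f 65 62 61
f 61 64 63
f 63 65 61
f 62 68 64
f 66 62 65
f 66 68 62
f 64 68 63
f 67 65 63
f 63 68 67
f 67 66 65
f 68 66 67
f 70 69 73
f 70 73 71
f 71 73 74
f 71 74 72
f 73 69 75
f 73 75 74
f 74 75 76
f 74 76 72
f 75 69 77
f 75 77 76
f 76 77 78
f 76 78 72
f 77 69 79
f 77 79 78
f 78 79 80
f 78 80 72
f 79 69 81
f 79 81 80
f 80 81 82
f 80 82 72
f 81 69 83
f 81 83 82
f 82 83 84
f 82 84 72
f 83 69 85
f 83 85 84
f 84 85 86
f 84 86 72
f 85 69 87
f 85 87 86
f 86 87 88
f 86 88 72
f 87 69 89
f 87 89 88
f 88 89 90
f 88 90 72
f 89 69 91
f 89 91 90
f 90 91 92
f 90 92 72
f 91 69 93
f 91 93 92
f 92 93 94
f 92 94 72
f 93 69 95
f 93 95 94
f 94 95 96
f 94 96 72
f 95 69 97
f 95 97 96
f 96 97 98
f 96 98 72
f 97 69 70
f 97 70 98
f 98 70 71
f 98 71 72
f 100 99 102
f 100 102 101
f 102 99 103
f 102 103 101
f 103 99 104
f 103 104 101
f 104 99 105
f 104 105 101
f 105 99 106
f 105 106 101
f 106 99 107
f 106 107 101
f 107 99 108
f 107 108 101
f 108 99 109
f 108 109 101
f 109 99 100
f 109 100 101



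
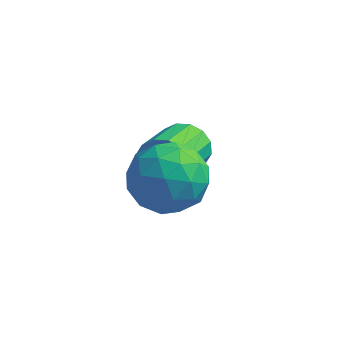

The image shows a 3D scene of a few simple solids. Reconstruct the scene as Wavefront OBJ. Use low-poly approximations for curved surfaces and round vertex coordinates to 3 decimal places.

v 0.82 0.435 -3.282
v 1.193 0.147 -3.966
v 1.153 -1.482 -3.301
v 0.78 -1.195 -2.618
v 1.513 0.248 -3.698
v 1.474 -1.381 -3.033
v 1.648 0.399 -3.319
v 1.609 -1.23 -2.655
v 1.561 0.56 -2.931
v 1.521 -1.069 -2.266
v 1.275 0.687 -2.636
v 1.236 -0.942 -1.971
v 0.867 0.747 -2.515
v 0.828 -0.883 -1.85
v 0.447 0.722 -2.599
v 0.407 -0.907 -1.934
v 0.126 0.621 -2.867
v 0.087 -1.008 -2.202
v -0.009 0.47 -3.245
v -0.048 -1.159 -2.581
v 0.079 0.309 -3.634
v 0.039 -1.32 -2.969
v 0.364 0.182 -3.929
v 0.325 -1.447 -3.264
v 0.772 0.123 -4.05
v 0.733 -1.507 -3.385
v 1.434 -1.967 -0.765
v 2.495 -2.177 -1.305
v 0.585 -3.303 -1.915
v 1.646 -3.513 -2.455
v 1.476 -3.847 -1.306
v 2.001 -3.022 -0.595
v 1.079 -2.458 -2.625
v 1.604 -1.633 -1.914
v 2.276 -2.48 -2.455
v 2.521 -3.339 -1.639
v 0.559 -2.141 -1.581
v 0.804 -3 -0.765
v 2.039 -1.955 -0.934
v 1.041 -3.525 -2.286
v 0.941 -3.722 -1.61
v 1.565 -3.845 -1.928
v 1.749 -2.451 -0.516
v 2.372 -2.575 -0.834
v 1.773 -3.556 -0.834
v 0.708 -2.905 -2.386
v 1.331 -3.029 -2.704
v 1.515 -1.635 -1.292
v 2.139 -1.758 -1.61
v 1.307 -1.924 -2.386
v 2.534 -2.257 -1.927
v 2.035 -3.042 -2.603
v 1.702 -2.422 -2.703
v 2.01 -1.937 -2.285
v 2.678 -2.761 -1.448
v 2.179 -3.546 -2.124
v 2.079 -3.743 -1.448
v 2.388 -3.258 -1.03
v 2.549 -2.939 -2.124
v 0.901 -1.934 -1.096
v 0.402 -2.719 -1.772
v 0.692 -2.222 -2.19
v 1.001 -1.737 -1.772
v 1.045 -2.438 -0.617
v 0.546 -3.223 -1.293
v 1.07 -3.543 -0.935
v 1.378 -3.058 -0.517
v 0.531 -2.541 -1.096
f 2 1 5
f 2 5 3
f 3 5 6
f 3 6 4
f 5 1 7
f 5 7 6
f 6 7 8
f 6 8 4
f 7 1 9
f 7 9 8
f 8 9 10
f 8 10 4
f 9 1 11
f 9 11 10
f 10 11 12
f 10 12 4
f 11 1 13
f 11 13 12
f 12 13 14
f 12 14 4
f 13 1 15
f 13 15 14
f 14 15 16
f 14 16 4
f 15 1 17
f 15 17 16
f 16 17 18
f 16 18 4
f 17 1 19
f 17 19 18
f 18 19 20
f 18 20 4
f 19 1 21
f 19 21 20
f 20 21 22
f 20 22 4
f 21 1 23
f 21 23 22
f 22 23 24
f 22 24 4
f 23 1 25
f 23 25 24
f 24 25 26
f 24 26 4
f 25 1 2
f 25 2 26
f 26 2 3
f 26 3 4
f 27 64 43
f 64 38 67
f 43 67 32
f 64 67 43
f 27 43 39
f 43 32 44
f 39 44 28
f 43 44 39
f 27 39 48
f 39 28 49
f 48 49 34
f 39 49 48
f 27 48 60
f 48 34 63
f 60 63 37
f 48 63 60
f 27 60 64
f 60 37 68
f 64 68 38
f 60 68 64
f 28 44 55
f 44 32 58
f 55 58 36
f 44 58 55
f 32 67 45
f 67 38 66
f 45 66 31
f 67 66 45
f 38 68 65
f 68 37 61
f 65 61 29
f 68 61 65
f 37 63 62
f 63 34 50
f 62 50 33
f 63 50 62
f 34 49 54
f 49 28 51
f 54 51 35
f 49 51 54
f 30 56 42
f 56 36 57
f 42 57 31
f 56 57 42
f 30 42 40
f 42 31 41
f 40 41 29
f 42 41 40
f 30 40 47
f 40 29 46
f 47 46 33
f 40 46 47
f 30 47 52
f 47 33 53
f 52 53 35
f 47 53 52
f 30 52 56
f 52 35 59
f 56 59 36
f 52 59 56
f 31 57 45
f 57 36 58
f 45 58 32
f 57 58 45
f 29 41 65
f 41 31 66
f 65 66 38
f 41 66 65
f 33 46 62
f 46 29 61
f 62 61 37
f 46 61 62
f 35 53 54
f 53 33 50
f 54 50 34
f 53 50 54
f 36 59 55
f 59 35 51
f 55 51 28
f 59 51 55



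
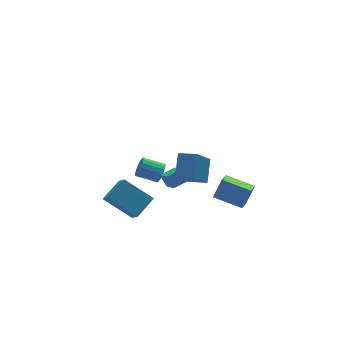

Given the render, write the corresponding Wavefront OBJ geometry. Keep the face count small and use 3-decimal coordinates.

v -0.773 -1.124 -1.349
v -0.999 -0.693 -0.676
v -0.774 -0.13 -1.986
v -1 0.301 -1.313
v 0.16 -0.981 -1.127
v -0.066 -0.55 -0.454
v 0.159 0.013 -1.764
v -0.067 0.444 -1.091
v -3.054 -1.582 -2.624
v -4.272 -0.425 -1.539
v -2.919 -0.433 -3.7
v -4.137 0.725 -2.615
v -1.903 -1.045 -1.905
v -3.121 0.113 -0.82
v -1.768 0.105 -2.981
v -2.986 1.262 -1.896
v 0.138 2.861 -3.475
v 0.468 3.053 -2.949
v -0.608 3.61 -2.478
v -0.938 3.419 -3.005
v 0.503 3.289 -3.149
v -0.573 3.846 -2.678
v 0.454 3.427 -3.423
v -0.622 3.984 -2.952
v 0.333 3.435 -3.71
v -0.743 3.993 -3.239
v 0.167 3.312 -3.943
v -0.908 3.87 -3.472
v -0.005 3.086 -4.068
v -1.081 3.644 -3.597
v -0.145 2.808 -4.058
v -1.221 3.366 -3.587
v -0.22 2.542 -3.915
v -1.295 3.1 -3.444
v -0.213 2.35 -3.671
v -1.288 2.907 -3.2
v -0.125 2.274 -3.382
v -1.201 2.832 -2.911
v 0.022 2.333 -3.114
v -1.053 2.891 -2.643
v 0.196 2.513 -2.93
v -0.879 3.071 -2.459
v 0.357 2.773 -2.87
v -0.719 3.33 -2.399
v -0.161 -4.063 1.189
v -1.286 -4.931 2.611
v -0.919 -3.392 0.999
v -2.044 -4.26 2.421
v 0.404 -3.14 2.199
v -0.721 -4.008 3.621
v -0.354 -2.469 2.009
v -1.479 -3.337 3.431
v 1.024 -2.185 -1.877
v 1.627 -1.956 -0.818
v 1.724 -1.205 -2.488
v 2.326 -0.976 -1.429
v 2.214 -3.304 -2.311
v 2.816 -3.075 -1.252
v 2.913 -2.324 -2.922
v 3.516 -2.095 -1.863
f 2 4 1
f 5 2 1
f 1 4 3
f 3 5 1
f 2 8 4
f 6 2 5
f 6 8 2
f 4 8 3
f 7 5 3
f 3 8 7
f 7 6 5
f 8 6 7
f 10 12 9
f 13 10 9
f 9 12 11
f 11 13 9
f 10 16 12
f 14 10 13
f 14 16 10
f 12 16 11
f 15 13 11
f 11 16 15
f 15 14 13
f 16 14 15
f 18 17 21
f 18 21 19
f 19 21 22
f 19 22 20
f 21 17 23
f 21 23 22
f 22 23 24
f 22 24 20
f 23 17 25
f 23 25 24
f 24 25 26
f 24 26 20
f 25 17 27
f 25 27 26
f 26 27 28
f 26 28 20
f 27 17 29
f 27 29 28
f 28 29 30
f 28 30 20
f 29 17 31
f 29 31 30
f 30 31 32
f 30 32 20
f 31 17 33
f 31 33 32
f 32 33 34
f 32 34 20
f 33 17 35
f 33 35 34
f 34 35 36
f 34 36 20
f 35 17 37
f 35 37 36
f 36 37 38
f 36 38 20
f 37 17 39
f 37 39 38
f 38 39 40
f 38 40 20
f 39 17 41
f 39 41 40
f 40 41 42
f 40 42 20
f 41 17 43
f 41 43 42
f 42 43 44
f 42 44 20
f 43 17 18
f 43 18 44
f 44 18 19
f 44 19 20
f 46 48 45
f 49 46 45
f 45 48 47
f 47 49 45
f 46 52 48
f 50 46 49
f 50 52 46
f 48 52 47
f 51 49 47
f 47 52 51
f 51 50 49
f 52 50 51
f 54 56 53
f 57 54 53
f 53 56 55
f 55 57 53
f 54 60 56
f 58 54 57
f 58 60 54
f 56 60 55
f 59 57 55
f 55 60 59
f 59 58 57
f 60 58 59



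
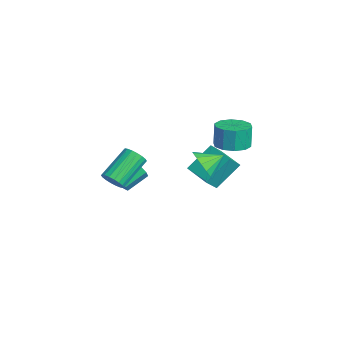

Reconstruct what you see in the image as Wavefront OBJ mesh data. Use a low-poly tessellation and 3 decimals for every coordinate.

v -1.459 3.682 1.752
v -0.42 3.504 1.94
v -0.663 3.619 3.395
v -1.701 3.798 3.208
v -0.507 4.156 1.874
v -0.75 4.272 3.329
v -0.957 4.628 1.761
v -1.2 4.743 3.217
v -1.599 4.738 1.645
v -1.842 4.853 3.101
v -2.187 4.445 1.57
v -2.43 4.56 3.026
v -2.497 3.861 1.565
v -2.74 3.976 3.02
v -2.41 3.208 1.631
v -2.653 3.324 3.086
v -1.96 2.737 1.743
v -2.203 2.852 3.199
v -1.318 2.627 1.859
v -1.561 2.742 3.315
v -0.73 2.92 1.934
v -0.973 3.035 3.39
v 1.542 -3.891 2.062
v 2.165 -3.493 2.078
v 1.161 -1.97 3.254
v 0.538 -2.369 3.238
v 2.015 -3.382 1.807
v 1.011 -1.86 2.983
v 1.771 -3.373 1.586
v 0.766 -1.85 2.762
v 1.481 -3.466 1.46
v 0.477 -1.944 2.635
v 1.204 -3.643 1.452
v 0.2 -2.121 2.628
v 0.994 -3.87 1.566
v -0.011 -2.347 2.742
v 0.892 -4.101 1.778
v -0.112 -2.578 2.953
v 0.919 -4.29 2.046
v -0.085 -2.767 3.222
v 1.069 -4.4 2.317
v 0.065 -2.878 3.493
v 1.314 -4.41 2.538
v 0.309 -2.887 3.714
v 1.603 -4.316 2.665
v 0.599 -2.794 3.84
v 1.88 -4.139 2.672
v 0.876 -2.617 3.848
v 2.091 -3.913 2.558
v 1.086 -2.39 3.734
v 2.192 -3.682 2.347
v 1.188 -2.159 3.522
v -3.154 2.171 -1.533
v -3.543 3.662 -0.106
v -1.554 2.832 -1.787
v -1.943 4.324 -0.361
v -2.697 1.416 -0.619
v -3.086 2.908 0.807
v -1.097 2.078 -0.874
v -1.486 3.569 0.553
v -1.75 -2.898 -0.259
v -1.235 -2.404 -0.839
v -1.676 -1.127 -0.142
v -2.19 -1.622 0.439
v -1.891 -2.501 -1.076
v -2.332 -1.224 -0.379
v -2.464 -2.831 -0.834
v -2.905 -1.554 -0.137
v -2.619 -3.2 -0.255
v -3.059 -1.924 0.442
v -2.264 -3.393 0.322
v -2.705 -2.116 1.019
v -1.608 -3.296 0.559
v -2.049 -2.019 1.256
v -1.035 -2.966 0.317
v -1.476 -1.689 1.014
v -0.881 -2.596 -0.262
v -1.321 -1.32 0.435
v 0.526 1.384 1.731
v 1.308 1.093 2.4
v 0.474 2.616 2.329
v 1.568 1.315 1.965
v 1.549 1.556 1.467
v 1.255 1.751 1.039
v 0.767 1.848 0.797
v 0.214 1.82 0.805
v -0.256 1.676 1.062
v -0.516 1.453 1.497
v -0.496 1.212 1.995
v -0.203 1.017 2.423
v 0.286 0.921 2.665
v 0.839 0.948 2.657
f 2 1 5
f 2 5 3
f 3 5 6
f 3 6 4
f 5 1 7
f 5 7 6
f 6 7 8
f 6 8 4
f 7 1 9
f 7 9 8
f 8 9 10
f 8 10 4
f 9 1 11
f 9 11 10
f 10 11 12
f 10 12 4
f 11 1 13
f 11 13 12
f 12 13 14
f 12 14 4
f 13 1 15
f 13 15 14
f 14 15 16
f 14 16 4
f 15 1 17
f 15 17 16
f 16 17 18
f 16 18 4
f 17 1 19
f 17 19 18
f 18 19 20
f 18 20 4
f 19 1 21
f 19 21 20
f 20 21 22
f 20 22 4
f 21 1 2
f 21 2 22
f 22 2 3
f 22 3 4
f 24 23 27
f 24 27 25
f 25 27 28
f 25 28 26
f 27 23 29
f 27 29 28
f 28 29 30
f 28 30 26
f 29 23 31
f 29 31 30
f 30 31 32
f 30 32 26
f 31 23 33
f 31 33 32
f 32 33 34
f 32 34 26
f 33 23 35
f 33 35 34
f 34 35 36
f 34 36 26
f 35 23 37
f 35 37 36
f 36 37 38
f 36 38 26
f 37 23 39
f 37 39 38
f 38 39 40
f 38 40 26
f 39 23 41
f 39 41 40
f 40 41 42
f 40 42 26
f 41 23 43
f 41 43 42
f 42 43 44
f 42 44 26
f 43 23 45
f 43 45 44
f 44 45 46
f 44 46 26
f 45 23 47
f 45 47 46
f 46 47 48
f 46 48 26
f 47 23 49
f 47 49 48
f 48 49 50
f 48 50 26
f 49 23 51
f 49 51 50
f 50 51 52
f 50 52 26
f 51 23 24
f 51 24 52
f 52 24 25
f 52 25 26
f 54 56 53
f 57 54 53
f 53 56 55
f 55 57 53
f 54 60 56
f 58 54 57
f 58 60 54
f 56 60 55
f 59 57 55
f 55 60 59
f 59 58 57
f 60 58 59
f 62 61 65
f 62 65 63
f 63 65 66
f 63 66 64
f 65 61 67
f 65 67 66
f 66 67 68
f 66 68 64
f 67 61 69
f 67 69 68
f 68 69 70
f 68 70 64
f 69 61 71
f 69 71 70
f 70 71 72
f 70 72 64
f 71 61 73
f 71 73 72
f 72 73 74
f 72 74 64
f 73 61 75
f 73 75 74
f 74 75 76
f 74 76 64
f 75 61 77
f 75 77 76
f 76 77 78
f 76 78 64
f 77 61 62
f 77 62 78
f 78 62 63
f 78 63 64
f 80 79 82
f 80 82 81
f 82 79 83
f 82 83 81
f 83 79 84
f 83 84 81
f 84 79 85
f 84 85 81
f 85 79 86
f 85 86 81
f 86 79 87
f 86 87 81
f 87 79 88
f 87 88 81
f 88 79 89
f 88 89 81
f 89 79 90
f 89 90 81
f 90 79 91
f 90 91 81
f 91 79 92
f 91 92 81
f 92 79 80
f 92 80 81



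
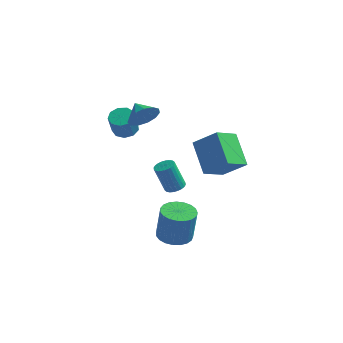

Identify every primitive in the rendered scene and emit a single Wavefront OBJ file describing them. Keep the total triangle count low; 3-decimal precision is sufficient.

v -2.253 2.563 2.659
v -1.736 2.6 3.491
v -2.987 3.357 3.081
v -1.518 2.98 3.155
v -1.533 3.227 2.661
v -1.777 3.264 2.167
v -2.172 3.078 1.83
v -2.593 2.729 1.755
v -2.906 2.327 1.968
v -3.012 2 2.4
v -2.877 1.852 2.915
v -2.544 1.929 3.348
v -2.119 2.208 3.563
v -3.599 3.524 0.726
v -2.831 3.519 0.771
v -2.912 3.052 2.099
v -3.681 3.056 2.054
v -3.017 3.987 0.925
v -3.099 3.52 2.253
v -3.476 4.238 0.985
v -3.558 3.771 2.313
v -3.993 4.155 0.924
v -4.074 3.688 2.252
v -4.325 3.776 0.771
v -4.407 3.309 2.098
v -4.318 3.279 0.596
v -4.399 2.812 1.924
v -3.974 2.897 0.483
v -4.056 2.43 1.811
v -3.455 2.807 0.483
v -3.537 2.34 1.811
v -3.004 3.053 0.597
v -3.085 2.586 1.925
v 0.311 -0.534 -4.468
v 0.872 -1.386 -4.492
v 1.09 -1.297 -2.495
v 0.529 -0.446 -2.472
v 1.167 -1.084 -4.537
v 1.385 -0.996 -2.541
v 1.314 -0.688 -4.571
v 1.532 -0.599 -2.575
v 1.288 -0.265 -4.587
v 1.506 -0.176 -2.59
v 1.092 0.112 -4.582
v 1.31 0.2 -2.586
v 0.762 0.376 -4.558
v 0.98 0.465 -2.562
v 0.353 0.484 -4.518
v 0.571 0.572 -2.522
v -0.062 0.415 -4.469
v 0.156 0.504 -2.473
v -0.413 0.182 -4.421
v -0.196 0.271 -2.425
v -0.639 -0.175 -4.38
v -0.422 -0.086 -2.384
v -0.701 -0.593 -4.355
v -0.483 -0.505 -2.359
v -0.587 -1.002 -4.349
v -0.37 -0.914 -2.353
v -0.319 -1.33 -4.364
v -0.101 -1.241 -2.368
v 0.059 -1.52 -4.397
v 0.277 -1.431 -2.401
v 0.48 -1.54 -4.442
v 0.698 -1.451 -2.446
v 3.579 -2.057 3.289
v 2.613 -0.602 4.509
v 2.269 -1.994 2.177
v 1.303 -0.54 3.397
v 4.337 -0.86 2.463
v 3.371 0.594 3.683
v 3.027 -0.798 1.351
v 2.061 0.657 2.571
v 0.354 -0.545 -0.369
v 0.91 -0.465 -0.158
v 0.301 -0.456 1.44
v -0.254 -0.535 1.229
v 0.84 -0.244 -0.186
v 0.231 -0.234 1.412
v 0.696 -0.068 -0.242
v 0.087 -0.058 1.356
v 0.5 0.035 -0.317
v -0.109 0.045 1.281
v 0.281 0.05 -0.4
v -0.328 0.06 1.198
v 0.074 -0.026 -0.479
v -0.535 -0.016 1.119
v -0.09 -0.18 -0.541
v -0.699 -0.171 1.057
v -0.187 -0.391 -0.576
v -0.796 -0.381 1.022
v -0.201 -0.624 -0.58
v -0.81 -0.615 1.018
v -0.131 -0.846 -0.552
v -0.74 -0.836 1.046
v 0.013 -1.022 -0.496
v -0.596 -1.012 1.102
v 0.209 -1.125 -0.421
v -0.4 -1.115 1.177
v 0.428 -1.14 -0.338
v -0.181 -1.13 1.26
v 0.635 -1.064 -0.259
v 0.026 -1.054 1.339
v 0.799 -0.909 -0.197
v 0.19 -0.9 1.401
v 0.896 -0.699 -0.162
v 0.287 -0.689 1.436
f 2 1 4
f 2 4 3
f 4 1 5
f 4 5 3
f 5 1 6
f 5 6 3
f 6 1 7
f 6 7 3
f 7 1 8
f 7 8 3
f 8 1 9
f 8 9 3
f 9 1 10
f 9 10 3
f 10 1 11
f 10 11 3
f 11 1 12
f 11 12 3
f 12 1 13
f 12 13 3
f 13 1 2
f 13 2 3
f 15 14 18
f 15 18 16
f 16 18 19
f 16 19 17
f 18 14 20
f 18 20 19
f 19 20 21
f 19 21 17
f 20 14 22
f 20 22 21
f 21 22 23
f 21 23 17
f 22 14 24
f 22 24 23
f 23 24 25
f 23 25 17
f 24 14 26
f 24 26 25
f 25 26 27
f 25 27 17
f 26 14 28
f 26 28 27
f 27 28 29
f 27 29 17
f 28 14 30
f 28 30 29
f 29 30 31
f 29 31 17
f 30 14 32
f 30 32 31
f 31 32 33
f 31 33 17
f 32 14 15
f 32 15 33
f 33 15 16
f 33 16 17
f 35 34 38
f 35 38 36
f 36 38 39
f 36 39 37
f 38 34 40
f 38 40 39
f 39 40 41
f 39 41 37
f 40 34 42
f 40 42 41
f 41 42 43
f 41 43 37
f 42 34 44
f 42 44 43
f 43 44 45
f 43 45 37
f 44 34 46
f 44 46 45
f 45 46 47
f 45 47 37
f 46 34 48
f 46 48 47
f 47 48 49
f 47 49 37
f 48 34 50
f 48 50 49
f 49 50 51
f 49 51 37
f 50 34 52
f 50 52 51
f 51 52 53
f 51 53 37
f 52 34 54
f 52 54 53
f 53 54 55
f 53 55 37
f 54 34 56
f 54 56 55
f 55 56 57
f 55 57 37
f 56 34 58
f 56 58 57
f 57 58 59
f 57 59 37
f 58 34 60
f 58 60 59
f 59 60 61
f 59 61 37
f 60 34 62
f 60 62 61
f 61 62 63
f 61 63 37
f 62 34 64
f 62 64 63
f 63 64 65
f 63 65 37
f 64 34 35
f 64 35 65
f 65 35 36
f 65 36 37
f 67 69 66
f 70 67 66
f 66 69 68
f 68 70 66
f 67 73 69
f 71 67 70
f 71 73 67
f 69 73 68
f 72 70 68
f 68 73 72
f 72 71 70
f 73 71 72
f 75 74 78
f 75 78 76
f 76 78 79
f 76 79 77
f 78 74 80
f 78 80 79
f 79 80 81
f 79 81 77
f 80 74 82
f 80 82 81
f 81 82 83
f 81 83 77
f 82 74 84
f 82 84 83
f 83 84 85
f 83 85 77
f 84 74 86
f 84 86 85
f 85 86 87
f 85 87 77
f 86 74 88
f 86 88 87
f 87 88 89
f 87 89 77
f 88 74 90
f 88 90 89
f 89 90 91
f 89 91 77
f 90 74 92
f 90 92 91
f 91 92 93
f 91 93 77
f 92 74 94
f 92 94 93
f 93 94 95
f 93 95 77
f 94 74 96
f 94 96 95
f 95 96 97
f 95 97 77
f 96 74 98
f 96 98 97
f 97 98 99
f 97 99 77
f 98 74 100
f 98 100 99
f 99 100 101
f 99 101 77
f 100 74 102
f 100 102 101
f 101 102 103
f 101 103 77
f 102 74 104
f 102 104 103
f 103 104 105
f 103 105 77
f 104 74 106
f 104 106 105
f 105 106 107
f 105 107 77
f 106 74 75
f 106 75 107
f 107 75 76
f 107 76 77

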